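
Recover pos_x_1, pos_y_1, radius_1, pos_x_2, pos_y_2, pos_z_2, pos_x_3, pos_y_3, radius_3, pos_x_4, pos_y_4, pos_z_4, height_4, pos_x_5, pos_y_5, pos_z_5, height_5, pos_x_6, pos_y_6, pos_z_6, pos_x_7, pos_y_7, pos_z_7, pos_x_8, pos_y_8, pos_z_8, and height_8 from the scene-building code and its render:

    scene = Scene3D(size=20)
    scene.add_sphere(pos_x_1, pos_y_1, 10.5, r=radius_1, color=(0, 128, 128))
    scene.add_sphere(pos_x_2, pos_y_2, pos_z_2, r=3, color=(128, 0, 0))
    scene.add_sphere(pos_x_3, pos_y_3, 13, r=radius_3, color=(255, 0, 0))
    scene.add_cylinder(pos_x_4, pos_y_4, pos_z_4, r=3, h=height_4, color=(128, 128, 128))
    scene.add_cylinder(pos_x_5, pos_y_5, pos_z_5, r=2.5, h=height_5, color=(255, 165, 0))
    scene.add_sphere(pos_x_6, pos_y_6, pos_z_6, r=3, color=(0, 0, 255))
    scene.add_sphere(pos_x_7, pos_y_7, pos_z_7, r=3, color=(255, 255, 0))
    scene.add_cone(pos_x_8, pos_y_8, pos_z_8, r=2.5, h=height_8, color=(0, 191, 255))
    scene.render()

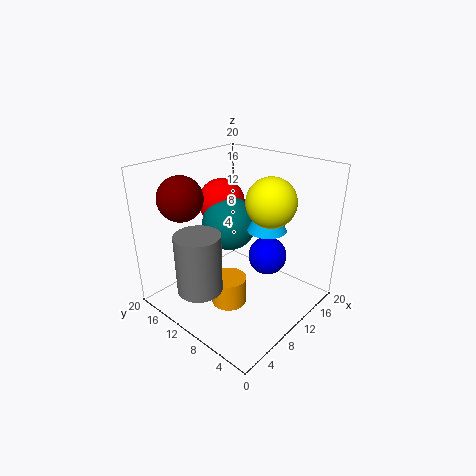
pos_x_1 = 12; pos_y_1 = 13.5; radius_1 = 4; pos_x_2 = 4.5; pos_y_2 = 15; pos_z_2 = 16; pos_x_3 = 13; pos_y_3 = 16; radius_3 = 3.5; pos_x_4 = 3.5; pos_y_4 = 11; pos_z_4 = 4.5; height_4 = 8; pos_x_5 = 8; pos_y_5 = 10; pos_z_5 = 0.5; height_5 = 4; pos_x_6 = 16.5; pos_y_6 = 9.5; pos_z_6 = 4.5; pos_x_7 = 9; pos_y_7 = 4; pos_z_7 = 17; pos_x_8 = 10.5; pos_y_8 = 5.5; pos_z_8 = 12.5; height_8 = 5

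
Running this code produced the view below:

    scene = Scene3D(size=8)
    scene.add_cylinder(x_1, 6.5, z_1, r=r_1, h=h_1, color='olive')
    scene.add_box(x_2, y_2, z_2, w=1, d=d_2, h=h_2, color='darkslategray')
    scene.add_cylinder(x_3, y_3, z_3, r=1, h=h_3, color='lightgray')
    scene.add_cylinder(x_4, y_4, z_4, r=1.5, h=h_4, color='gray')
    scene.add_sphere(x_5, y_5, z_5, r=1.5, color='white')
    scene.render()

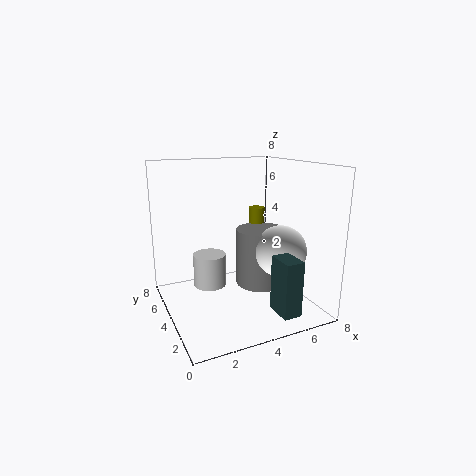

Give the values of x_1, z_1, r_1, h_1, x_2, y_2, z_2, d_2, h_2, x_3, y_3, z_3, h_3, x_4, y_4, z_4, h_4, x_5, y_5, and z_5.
x_1 = 6.5, z_1 = 2, r_1 = 0.5, h_1 = 3, x_2 = 5, y_2 = 0.5, z_2 = 0.5, d_2 = 1.5, h_2 = 3, x_3 = 3, y_3 = 6, z_3 = 0.5, h_3 = 2, x_4 = 6, y_4 = 5, z_4 = 0.5, h_4 = 3.5, x_5 = 6.5, y_5 = 3.5, z_5 = 3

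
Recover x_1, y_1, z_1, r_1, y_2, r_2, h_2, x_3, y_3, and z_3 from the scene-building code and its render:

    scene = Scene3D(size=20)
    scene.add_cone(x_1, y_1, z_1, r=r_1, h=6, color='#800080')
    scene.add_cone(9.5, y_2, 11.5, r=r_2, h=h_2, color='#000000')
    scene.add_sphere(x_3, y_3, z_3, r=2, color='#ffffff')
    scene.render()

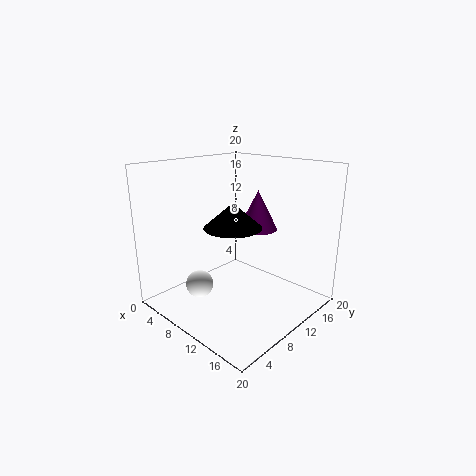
x_1 = 8.5; y_1 = 16; z_1 = 9.5; r_1 = 3; y_2 = 9.5; r_2 = 4; h_2 = 3.5; x_3 = 5.5; y_3 = 6.5; z_3 = 2.5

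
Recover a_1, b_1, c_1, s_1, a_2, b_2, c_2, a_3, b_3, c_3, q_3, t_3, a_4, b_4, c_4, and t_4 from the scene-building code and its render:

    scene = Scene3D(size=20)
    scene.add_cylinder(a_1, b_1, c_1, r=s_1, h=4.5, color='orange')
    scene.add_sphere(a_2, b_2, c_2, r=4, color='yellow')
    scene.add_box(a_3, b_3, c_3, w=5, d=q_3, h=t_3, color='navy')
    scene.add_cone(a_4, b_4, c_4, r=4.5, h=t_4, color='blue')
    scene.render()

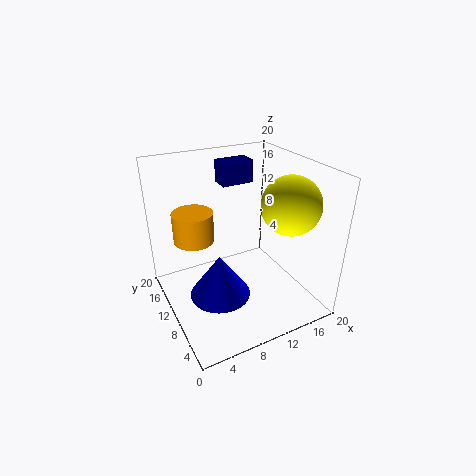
a_1 = 5.5
b_1 = 15.5
c_1 = 8
s_1 = 3
a_2 = 16
b_2 = 6.5
c_2 = 15
a_3 = 11
b_3 = 16.5
c_3 = 15
q_3 = 3
t_3 = 3.5
a_4 = 7.5
b_4 = 11
c_4 = 0.5
t_4 = 6.5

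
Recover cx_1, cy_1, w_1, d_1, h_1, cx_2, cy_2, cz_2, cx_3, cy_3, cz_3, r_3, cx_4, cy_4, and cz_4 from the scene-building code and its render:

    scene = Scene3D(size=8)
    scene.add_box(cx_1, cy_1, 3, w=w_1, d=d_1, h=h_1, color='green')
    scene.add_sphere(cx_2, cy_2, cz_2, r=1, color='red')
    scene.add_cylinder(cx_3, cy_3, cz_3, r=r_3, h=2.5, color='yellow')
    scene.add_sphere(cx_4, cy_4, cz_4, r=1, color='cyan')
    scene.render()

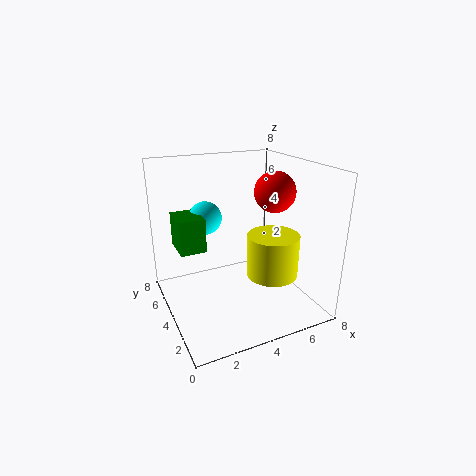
cx_1 = 1
cy_1 = 5
w_1 = 1.5
d_1 = 2
h_1 = 2
cx_2 = 5
cy_2 = 2
cz_2 = 7
cx_3 = 6
cy_3 = 3.5
cz_3 = 1.5
r_3 = 1.5
cx_4 = 3
cy_4 = 6.5
cz_4 = 4.5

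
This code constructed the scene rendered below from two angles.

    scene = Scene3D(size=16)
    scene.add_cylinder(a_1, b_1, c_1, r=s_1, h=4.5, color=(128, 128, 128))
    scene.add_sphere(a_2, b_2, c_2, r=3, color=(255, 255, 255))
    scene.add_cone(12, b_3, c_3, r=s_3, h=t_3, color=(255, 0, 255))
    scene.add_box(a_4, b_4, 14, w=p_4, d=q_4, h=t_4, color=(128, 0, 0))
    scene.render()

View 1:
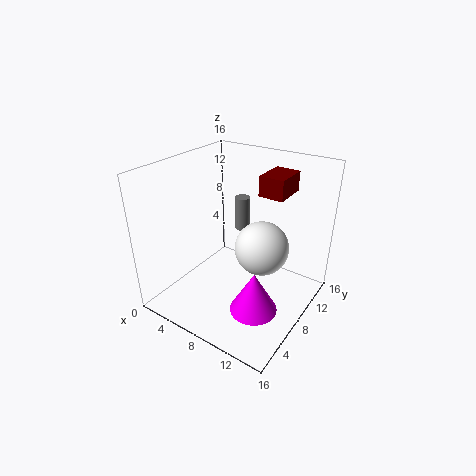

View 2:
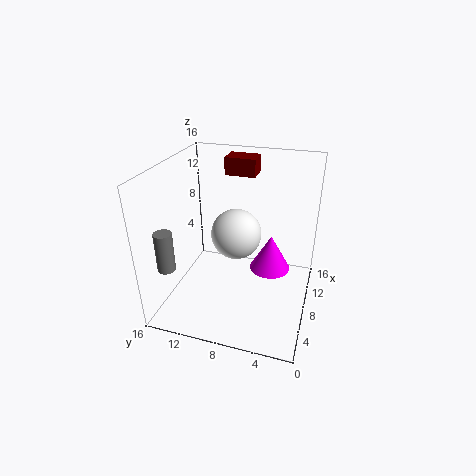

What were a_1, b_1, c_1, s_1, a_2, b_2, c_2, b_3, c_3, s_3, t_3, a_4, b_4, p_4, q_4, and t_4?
a_1 = 4
b_1 = 15
c_1 = 5
s_1 = 1
a_2 = 10.5
b_2 = 9
c_2 = 7
b_3 = 5
c_3 = 2
s_3 = 2.5
t_3 = 4.5
a_4 = 11
b_4 = 7
p_4 = 2.5
q_4 = 3.5
t_4 = 2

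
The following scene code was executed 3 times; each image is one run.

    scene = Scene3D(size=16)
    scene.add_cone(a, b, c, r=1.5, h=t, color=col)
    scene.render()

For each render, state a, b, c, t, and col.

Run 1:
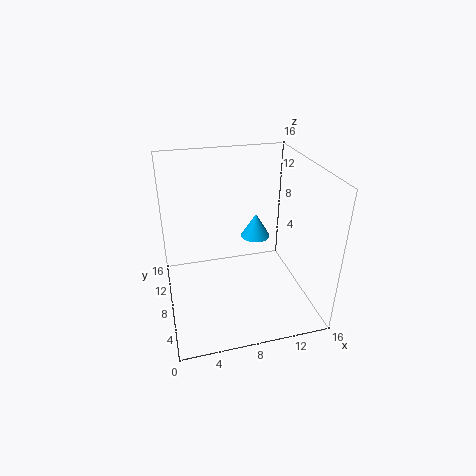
a = 9.5; b = 6.5; c = 9; t = 2.5; col = 'deepskyblue'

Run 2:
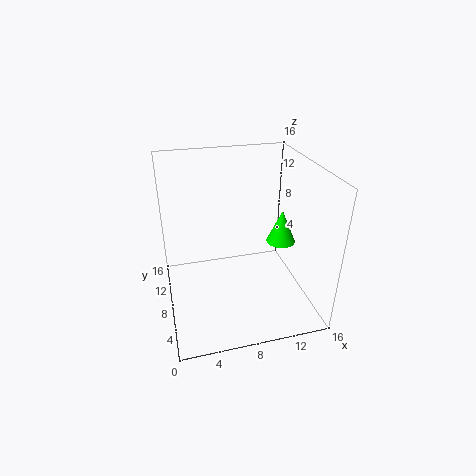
a = 12; b = 5.5; c = 8.5; t = 3.5; col = 'lime'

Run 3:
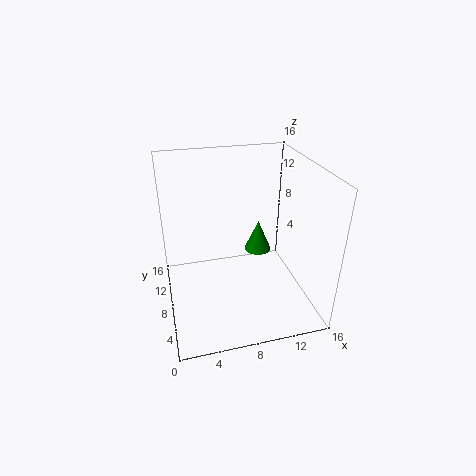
a = 10.5; b = 8.5; c = 6; t = 3.5; col = 'green'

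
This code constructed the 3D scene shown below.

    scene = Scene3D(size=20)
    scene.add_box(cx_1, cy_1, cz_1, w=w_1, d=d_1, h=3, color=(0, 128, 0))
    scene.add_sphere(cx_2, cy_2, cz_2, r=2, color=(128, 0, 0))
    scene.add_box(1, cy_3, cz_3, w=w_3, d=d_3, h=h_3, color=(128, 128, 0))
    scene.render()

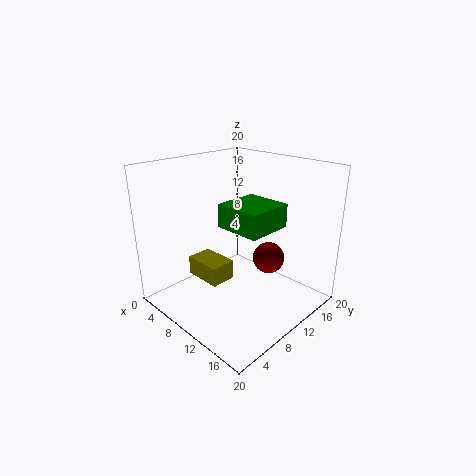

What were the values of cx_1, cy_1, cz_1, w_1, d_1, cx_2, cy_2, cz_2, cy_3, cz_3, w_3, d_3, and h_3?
cx_1 = 10.5, cy_1 = 6, cz_1 = 13, w_1 = 6, d_1 = 6, cx_2 = 15.5, cy_2 = 10, cz_2 = 9, cy_3 = 8, cz_3 = 1.5, w_3 = 6, d_3 = 4, h_3 = 3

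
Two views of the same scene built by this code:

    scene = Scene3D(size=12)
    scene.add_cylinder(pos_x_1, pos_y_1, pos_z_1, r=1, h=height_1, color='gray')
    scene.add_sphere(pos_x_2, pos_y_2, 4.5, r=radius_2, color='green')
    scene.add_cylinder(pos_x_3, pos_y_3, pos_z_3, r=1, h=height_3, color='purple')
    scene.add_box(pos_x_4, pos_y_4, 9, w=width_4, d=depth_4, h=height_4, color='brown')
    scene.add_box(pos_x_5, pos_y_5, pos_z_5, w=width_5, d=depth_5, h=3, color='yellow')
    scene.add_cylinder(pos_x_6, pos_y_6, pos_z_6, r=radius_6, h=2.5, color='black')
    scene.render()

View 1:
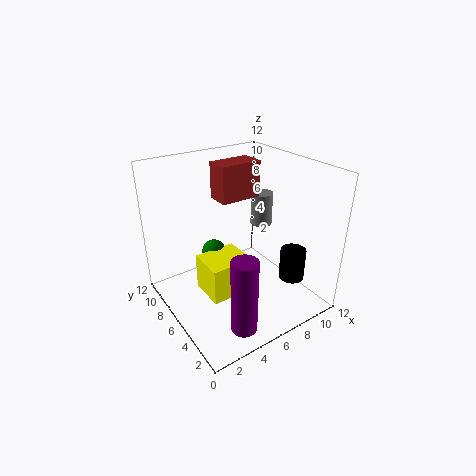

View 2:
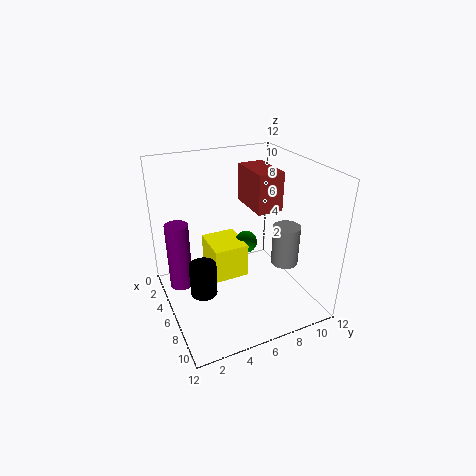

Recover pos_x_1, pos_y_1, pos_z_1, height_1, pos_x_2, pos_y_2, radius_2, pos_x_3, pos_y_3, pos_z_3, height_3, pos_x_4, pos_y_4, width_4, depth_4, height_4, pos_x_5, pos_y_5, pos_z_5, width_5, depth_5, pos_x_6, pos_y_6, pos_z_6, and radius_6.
pos_x_1 = 10
pos_y_1 = 8
pos_z_1 = 5.5
height_1 = 3
pos_x_2 = 4.5
pos_y_2 = 7.5
radius_2 = 1
pos_x_3 = 3.5
pos_y_3 = 1.5
pos_z_3 = 1
height_3 = 6
pos_x_4 = 5
pos_y_4 = 6.5
width_4 = 3.5
depth_4 = 2
height_4 = 3
pos_x_5 = 2.5
pos_y_5 = 4
pos_z_5 = 2
width_5 = 3.5
depth_5 = 3
pos_x_6 = 8.5
pos_y_6 = 2
pos_z_6 = 3.5
radius_6 = 1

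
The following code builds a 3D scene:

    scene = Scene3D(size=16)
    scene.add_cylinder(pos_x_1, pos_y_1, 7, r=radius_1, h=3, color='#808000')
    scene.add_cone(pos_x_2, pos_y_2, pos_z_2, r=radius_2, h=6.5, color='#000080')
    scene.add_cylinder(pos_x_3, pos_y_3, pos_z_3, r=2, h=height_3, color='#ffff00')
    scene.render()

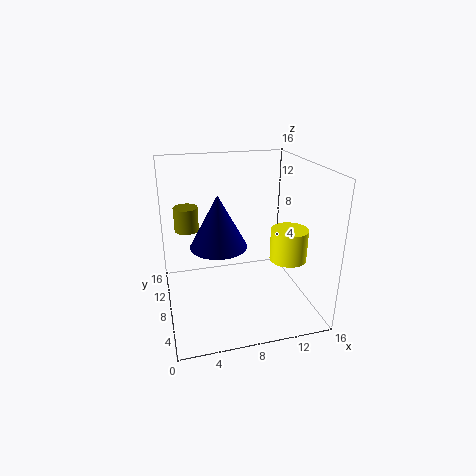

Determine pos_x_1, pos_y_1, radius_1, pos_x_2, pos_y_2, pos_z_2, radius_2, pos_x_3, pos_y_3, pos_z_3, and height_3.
pos_x_1 = 3; pos_y_1 = 14; radius_1 = 1.5; pos_x_2 = 6.5; pos_y_2 = 11.5; pos_z_2 = 5.5; radius_2 = 3.5; pos_x_3 = 13; pos_y_3 = 5.5; pos_z_3 = 6; height_3 = 3.5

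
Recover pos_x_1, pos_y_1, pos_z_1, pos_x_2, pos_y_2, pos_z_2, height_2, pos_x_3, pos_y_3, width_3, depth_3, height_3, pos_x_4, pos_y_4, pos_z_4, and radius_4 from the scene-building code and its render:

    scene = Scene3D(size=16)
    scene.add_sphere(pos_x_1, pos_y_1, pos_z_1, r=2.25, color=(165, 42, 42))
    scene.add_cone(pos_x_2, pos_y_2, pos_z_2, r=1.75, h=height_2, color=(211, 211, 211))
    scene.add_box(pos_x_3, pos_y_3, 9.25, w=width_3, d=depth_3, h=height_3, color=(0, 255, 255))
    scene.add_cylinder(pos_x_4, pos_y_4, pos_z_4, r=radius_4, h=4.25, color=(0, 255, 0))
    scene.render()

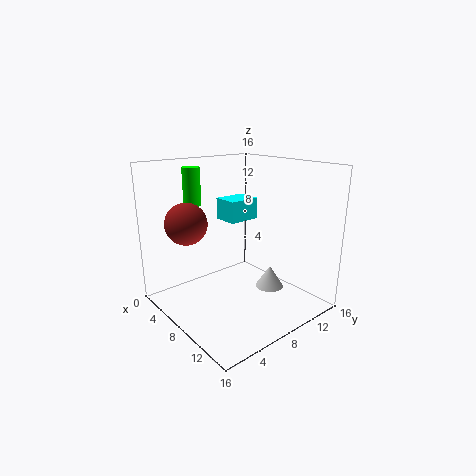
pos_x_1 = 5.5, pos_y_1 = 3, pos_z_1 = 10, pos_x_2 = 8, pos_y_2 = 13.25, pos_z_2 = 0.25, height_2 = 2.75, pos_x_3 = 3.75, pos_y_3 = 8.25, width_3 = 3, depth_3 = 3.75, height_3 = 2.5, pos_x_4 = 3.25, pos_y_4 = 5.25, pos_z_4 = 11.25, radius_4 = 1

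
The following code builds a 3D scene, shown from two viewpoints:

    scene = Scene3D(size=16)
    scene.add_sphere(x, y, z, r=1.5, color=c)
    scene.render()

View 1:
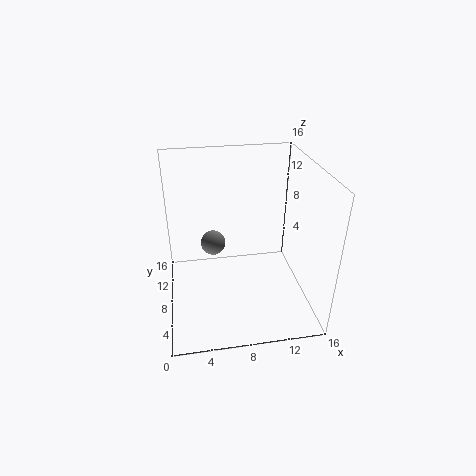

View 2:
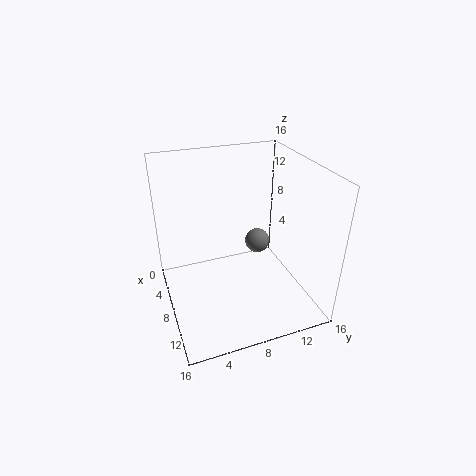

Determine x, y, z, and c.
x = 5.5, y = 11.5, z = 5.5, c = 'gray'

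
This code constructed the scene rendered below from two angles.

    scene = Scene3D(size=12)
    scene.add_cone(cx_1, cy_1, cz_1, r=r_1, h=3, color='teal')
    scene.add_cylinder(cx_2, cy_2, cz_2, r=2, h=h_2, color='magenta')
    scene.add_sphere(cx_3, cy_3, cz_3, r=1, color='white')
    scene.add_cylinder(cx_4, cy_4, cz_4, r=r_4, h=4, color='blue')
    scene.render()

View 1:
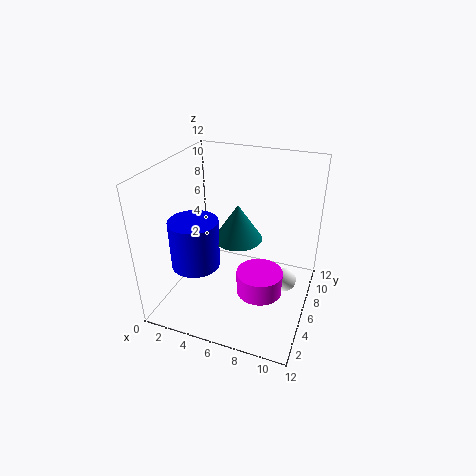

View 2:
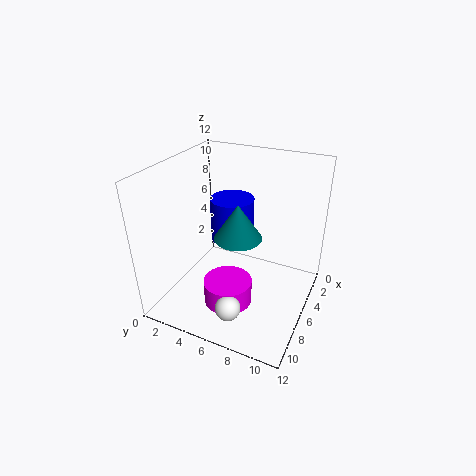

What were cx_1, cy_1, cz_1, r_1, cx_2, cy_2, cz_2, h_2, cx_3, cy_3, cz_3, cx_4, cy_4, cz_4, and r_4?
cx_1 = 6, cy_1 = 6, cz_1 = 6, r_1 = 2, cx_2 = 8, cy_2 = 6, cz_2 = 1, h_2 = 2, cx_3 = 10, cy_3 = 7, cz_3 = 2, cx_4 = 3, cy_4 = 4, cz_4 = 4, r_4 = 2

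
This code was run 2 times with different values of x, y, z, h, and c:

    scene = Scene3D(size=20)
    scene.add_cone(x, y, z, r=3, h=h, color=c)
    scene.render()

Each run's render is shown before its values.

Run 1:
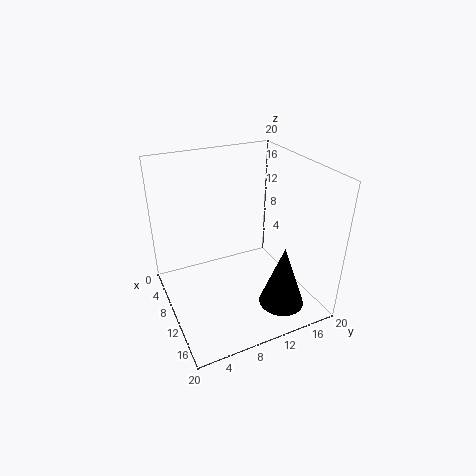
x = 16.5
y = 13.5
z = 2.5
h = 8.5
c = 'black'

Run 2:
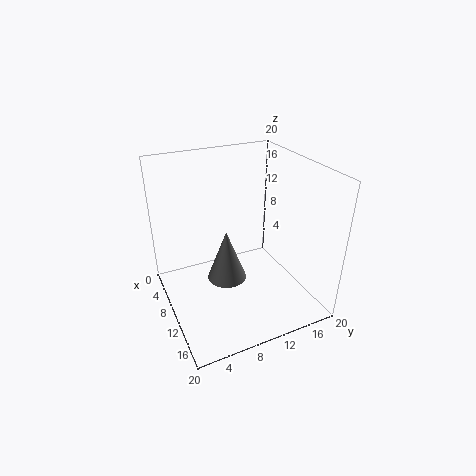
x = 7
y = 9.5
z = 1.5
h = 8
c = 'gray'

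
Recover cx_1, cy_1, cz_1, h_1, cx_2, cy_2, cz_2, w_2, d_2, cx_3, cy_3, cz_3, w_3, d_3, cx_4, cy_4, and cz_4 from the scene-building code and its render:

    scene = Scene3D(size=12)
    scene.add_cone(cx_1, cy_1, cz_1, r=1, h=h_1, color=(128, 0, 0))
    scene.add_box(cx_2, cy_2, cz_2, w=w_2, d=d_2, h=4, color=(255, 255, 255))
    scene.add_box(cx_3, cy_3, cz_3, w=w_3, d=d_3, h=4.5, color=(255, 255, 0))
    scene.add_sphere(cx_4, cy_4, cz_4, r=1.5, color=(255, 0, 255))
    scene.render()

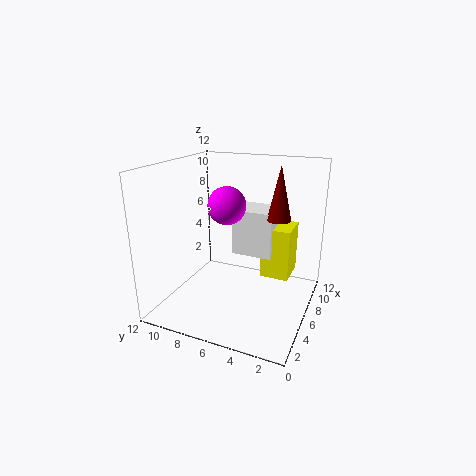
cx_1 = 7.5, cy_1 = 3, cz_1 = 7.5, h_1 = 4.5, cx_2 = 7, cy_2 = 3.5, cz_2 = 4, w_2 = 3, d_2 = 3.5, cx_3 = 7.5, cy_3 = 2, cz_3 = 2, w_3 = 3, d_3 = 2.5, cx_4 = 5, cy_4 = 6.5, cz_4 = 9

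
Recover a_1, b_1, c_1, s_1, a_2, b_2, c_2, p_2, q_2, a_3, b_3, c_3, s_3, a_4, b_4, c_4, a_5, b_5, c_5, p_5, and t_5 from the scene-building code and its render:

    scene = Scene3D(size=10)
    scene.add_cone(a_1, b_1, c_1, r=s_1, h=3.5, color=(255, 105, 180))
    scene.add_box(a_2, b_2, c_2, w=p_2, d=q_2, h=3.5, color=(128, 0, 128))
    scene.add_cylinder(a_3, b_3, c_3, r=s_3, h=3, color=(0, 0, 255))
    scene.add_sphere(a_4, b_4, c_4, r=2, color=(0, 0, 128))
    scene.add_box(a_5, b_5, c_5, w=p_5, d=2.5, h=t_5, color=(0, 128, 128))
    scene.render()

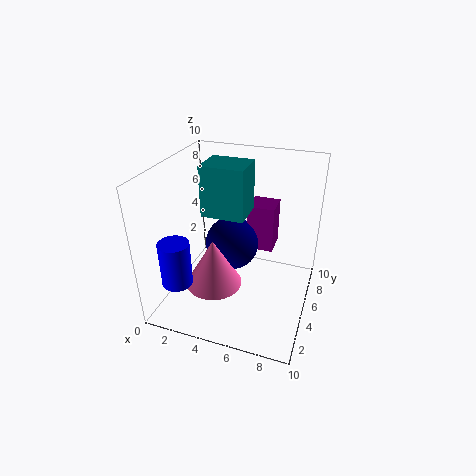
a_1 = 3.5
b_1 = 4
c_1 = 1.5
s_1 = 2
a_2 = 5
b_2 = 7
c_2 = 3
p_2 = 2
q_2 = 2
a_3 = 2
b_3 = 1.5
c_3 = 3
s_3 = 1
a_4 = 4
b_4 = 6.5
c_4 = 3.5
a_5 = 2.5
b_5 = 4.5
c_5 = 6.5
p_5 = 3
t_5 = 3.5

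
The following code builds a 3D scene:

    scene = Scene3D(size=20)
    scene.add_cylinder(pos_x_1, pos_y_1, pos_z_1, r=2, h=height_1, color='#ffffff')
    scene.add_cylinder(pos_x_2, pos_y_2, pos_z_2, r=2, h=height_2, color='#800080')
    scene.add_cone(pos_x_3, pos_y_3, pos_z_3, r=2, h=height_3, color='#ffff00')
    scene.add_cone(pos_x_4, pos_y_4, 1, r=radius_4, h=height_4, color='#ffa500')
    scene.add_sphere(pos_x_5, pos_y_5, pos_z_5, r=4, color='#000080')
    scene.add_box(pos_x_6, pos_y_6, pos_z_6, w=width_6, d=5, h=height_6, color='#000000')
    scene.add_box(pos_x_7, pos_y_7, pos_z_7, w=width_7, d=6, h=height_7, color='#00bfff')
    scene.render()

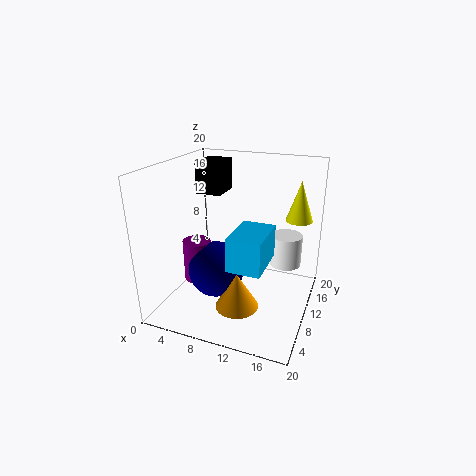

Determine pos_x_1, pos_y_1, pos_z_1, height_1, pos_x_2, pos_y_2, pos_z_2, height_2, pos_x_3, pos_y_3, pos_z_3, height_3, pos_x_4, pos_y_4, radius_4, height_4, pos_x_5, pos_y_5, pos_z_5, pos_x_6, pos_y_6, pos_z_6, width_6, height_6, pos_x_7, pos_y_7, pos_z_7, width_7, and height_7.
pos_x_1 = 17; pos_y_1 = 9; pos_z_1 = 8; height_1 = 4; pos_x_2 = 4; pos_y_2 = 9; pos_z_2 = 3; height_2 = 6; pos_x_3 = 17; pos_y_3 = 17; pos_z_3 = 11; height_3 = 6; pos_x_4 = 11; pos_y_4 = 7; radius_4 = 3; height_4 = 5; pos_x_5 = 7; pos_y_5 = 9; pos_z_5 = 5; pos_x_6 = 1; pos_y_6 = 15; pos_z_6 = 14; width_6 = 4; height_6 = 5; pos_x_7 = 12; pos_y_7 = 1; pos_z_7 = 10; width_7 = 4; height_7 = 4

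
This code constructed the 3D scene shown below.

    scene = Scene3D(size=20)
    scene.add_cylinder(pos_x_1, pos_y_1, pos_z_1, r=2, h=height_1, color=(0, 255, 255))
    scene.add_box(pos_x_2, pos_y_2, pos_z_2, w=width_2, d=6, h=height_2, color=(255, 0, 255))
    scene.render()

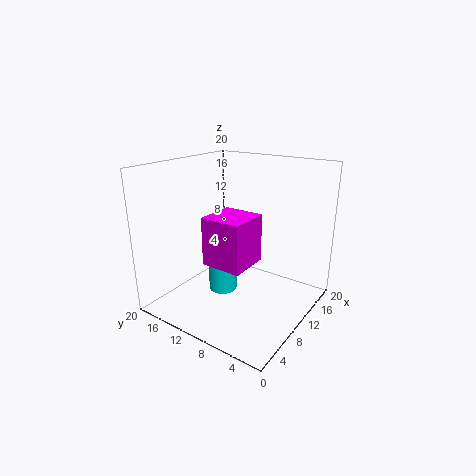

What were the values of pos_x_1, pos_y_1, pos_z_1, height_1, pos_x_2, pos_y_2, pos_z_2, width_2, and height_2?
pos_x_1 = 9, pos_y_1 = 12, pos_z_1 = 2, height_1 = 6, pos_x_2 = 7, pos_y_2 = 8, pos_z_2 = 6, width_2 = 6, height_2 = 7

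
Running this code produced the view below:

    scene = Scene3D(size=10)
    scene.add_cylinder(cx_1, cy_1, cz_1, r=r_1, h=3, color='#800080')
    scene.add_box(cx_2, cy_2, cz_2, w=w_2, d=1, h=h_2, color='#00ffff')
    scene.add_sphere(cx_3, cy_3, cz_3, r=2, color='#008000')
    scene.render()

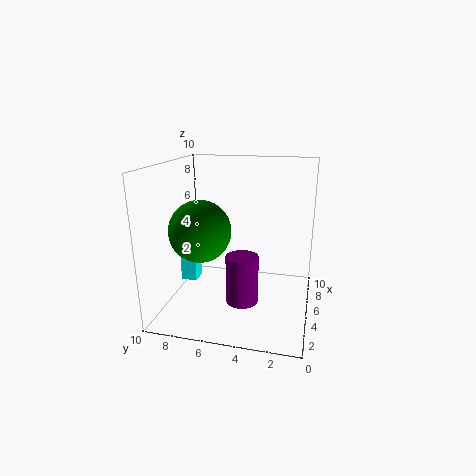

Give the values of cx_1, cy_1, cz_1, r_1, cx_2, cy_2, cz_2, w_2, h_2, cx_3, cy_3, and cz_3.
cx_1 = 2, cy_1 = 4, cz_1 = 2, r_1 = 1, cx_2 = 2, cy_2 = 7, cz_2 = 3, w_2 = 1, h_2 = 2, cx_3 = 3, cy_3 = 7, cz_3 = 6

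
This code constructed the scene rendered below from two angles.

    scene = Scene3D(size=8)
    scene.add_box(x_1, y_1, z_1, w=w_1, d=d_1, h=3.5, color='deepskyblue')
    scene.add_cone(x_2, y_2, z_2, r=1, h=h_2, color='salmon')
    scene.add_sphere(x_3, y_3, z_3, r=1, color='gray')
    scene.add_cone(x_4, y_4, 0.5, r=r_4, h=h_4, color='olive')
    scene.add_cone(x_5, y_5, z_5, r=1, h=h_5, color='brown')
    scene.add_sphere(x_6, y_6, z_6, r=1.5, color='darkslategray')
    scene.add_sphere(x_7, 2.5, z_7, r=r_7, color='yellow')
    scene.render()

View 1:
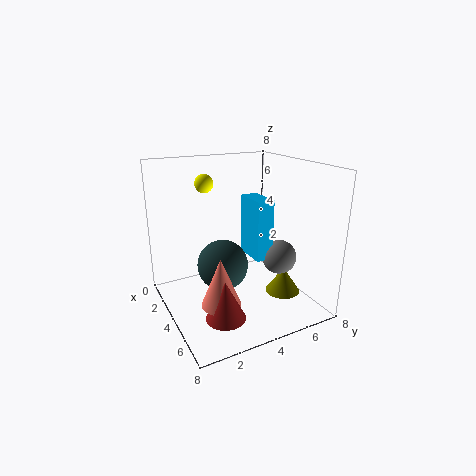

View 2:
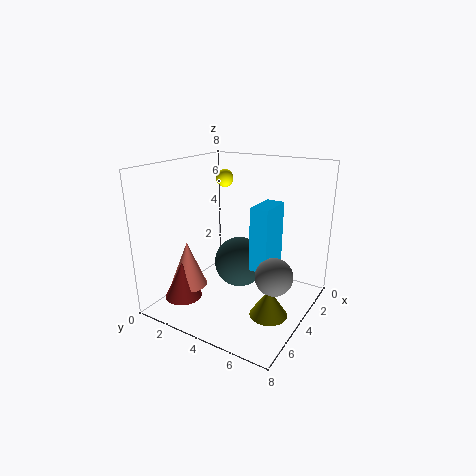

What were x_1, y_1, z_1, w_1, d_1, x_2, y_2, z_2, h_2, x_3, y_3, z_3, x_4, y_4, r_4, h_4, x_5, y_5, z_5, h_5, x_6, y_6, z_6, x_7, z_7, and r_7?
x_1 = 2.5, y_1 = 5, z_1 = 2.5, w_1 = 2, d_1 = 1, x_2 = 6, y_2 = 2, z_2 = 1.5, h_2 = 2.5, x_3 = 4.5, y_3 = 6.5, z_3 = 2.5, x_4 = 5, y_4 = 6.5, r_4 = 1, h_4 = 1.5, x_5 = 6.5, y_5 = 2, z_5 = 1, h_5 = 2, x_6 = 3, y_6 = 3.5, z_6 = 2, x_7 = 3, z_7 = 7, r_7 = 0.5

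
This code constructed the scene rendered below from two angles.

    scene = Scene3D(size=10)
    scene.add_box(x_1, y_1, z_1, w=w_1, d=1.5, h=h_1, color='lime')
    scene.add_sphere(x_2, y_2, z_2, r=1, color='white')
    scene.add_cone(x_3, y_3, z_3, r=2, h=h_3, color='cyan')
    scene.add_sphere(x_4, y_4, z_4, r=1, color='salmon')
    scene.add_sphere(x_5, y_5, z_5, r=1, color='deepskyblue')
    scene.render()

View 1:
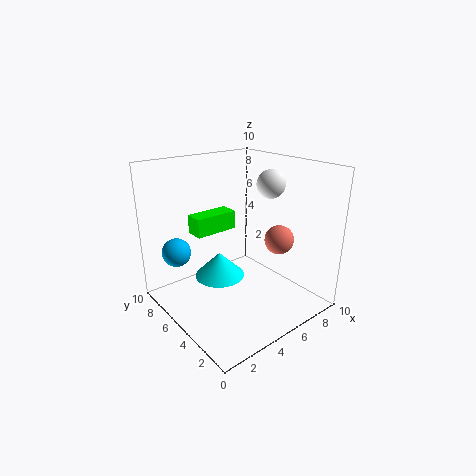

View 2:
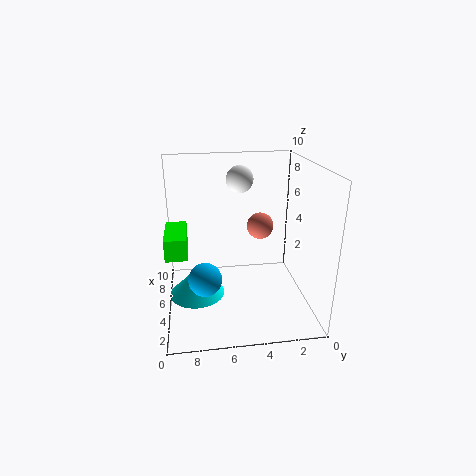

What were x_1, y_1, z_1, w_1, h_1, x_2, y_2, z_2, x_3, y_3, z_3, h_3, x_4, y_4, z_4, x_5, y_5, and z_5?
x_1 = 4
y_1 = 8.5
z_1 = 4
w_1 = 3.5
h_1 = 1.5
x_2 = 7.5
y_2 = 4.5
z_2 = 8.5
x_3 = 5.5
y_3 = 8
z_3 = 0.5
h_3 = 2
x_4 = 7
y_4 = 3
z_4 = 5
x_5 = 1.5
y_5 = 7.5
z_5 = 4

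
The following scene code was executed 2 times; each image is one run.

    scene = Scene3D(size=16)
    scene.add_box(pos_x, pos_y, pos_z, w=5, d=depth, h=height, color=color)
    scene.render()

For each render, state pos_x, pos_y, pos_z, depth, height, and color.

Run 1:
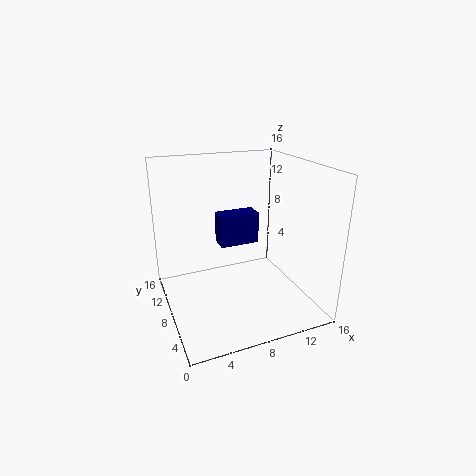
pos_x = 7.5, pos_y = 12, pos_z = 5, depth = 2.5, height = 4, color = 'navy'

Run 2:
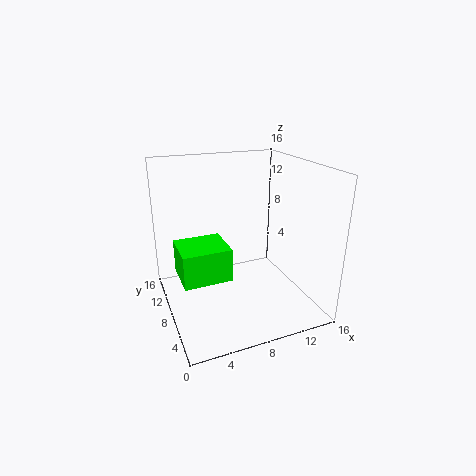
pos_x = 1, pos_y = 4.5, pos_z = 5, depth = 4.5, height = 3.5, color = 'lime'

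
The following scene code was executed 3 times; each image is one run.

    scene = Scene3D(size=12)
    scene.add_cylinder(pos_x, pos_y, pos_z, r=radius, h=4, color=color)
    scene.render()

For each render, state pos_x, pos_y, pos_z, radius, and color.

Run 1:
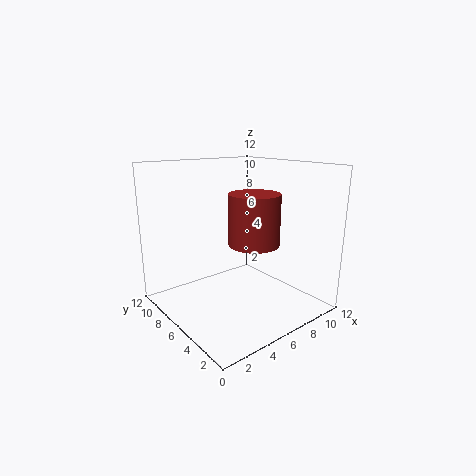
pos_x = 6, pos_y = 4, pos_z = 6, radius = 2, color = 'brown'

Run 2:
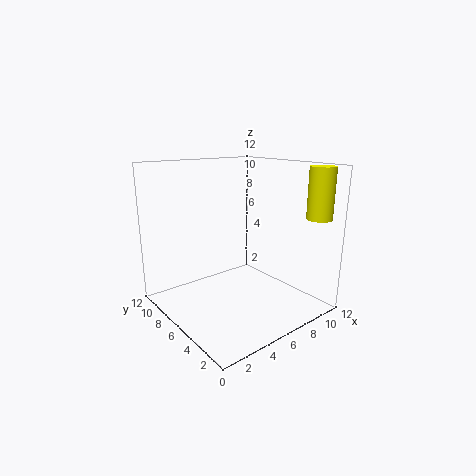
pos_x = 10, pos_y = 1, pos_z = 8, radius = 1, color = 'yellow'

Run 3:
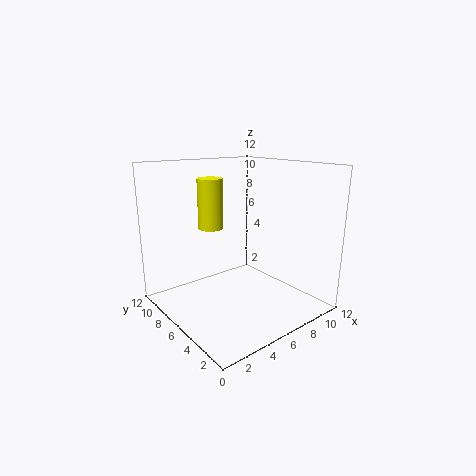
pos_x = 4, pos_y = 7, pos_z = 7, radius = 1, color = 'yellow'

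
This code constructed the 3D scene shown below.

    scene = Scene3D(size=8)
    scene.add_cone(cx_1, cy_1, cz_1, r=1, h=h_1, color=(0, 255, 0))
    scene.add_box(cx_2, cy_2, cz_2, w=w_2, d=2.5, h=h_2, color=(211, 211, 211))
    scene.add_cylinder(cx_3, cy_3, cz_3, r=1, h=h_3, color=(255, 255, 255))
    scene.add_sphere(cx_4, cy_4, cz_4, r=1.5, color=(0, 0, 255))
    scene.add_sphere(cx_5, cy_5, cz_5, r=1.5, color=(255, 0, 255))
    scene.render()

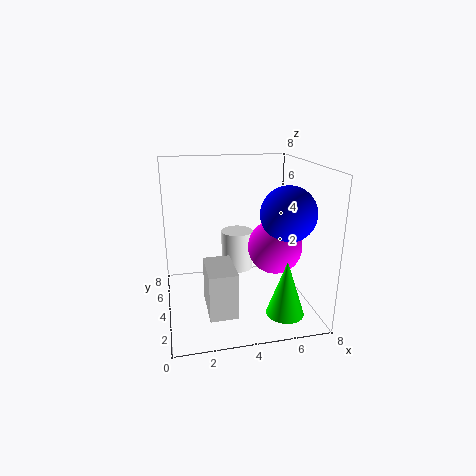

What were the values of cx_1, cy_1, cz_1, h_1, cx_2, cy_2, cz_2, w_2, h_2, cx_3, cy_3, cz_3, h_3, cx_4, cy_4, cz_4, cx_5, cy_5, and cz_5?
cx_1 = 6, cy_1 = 1.5, cz_1 = 0.5, h_1 = 3, cx_2 = 2, cy_2 = 1.5, cz_2 = 0.5, w_2 = 1.5, h_2 = 2.5, cx_3 = 4.5, cy_3 = 6.5, cz_3 = 1, h_3 = 2.5, cx_4 = 6.5, cy_4 = 3, cz_4 = 5.5, cx_5 = 6, cy_5 = 3.5, cz_5 = 3.5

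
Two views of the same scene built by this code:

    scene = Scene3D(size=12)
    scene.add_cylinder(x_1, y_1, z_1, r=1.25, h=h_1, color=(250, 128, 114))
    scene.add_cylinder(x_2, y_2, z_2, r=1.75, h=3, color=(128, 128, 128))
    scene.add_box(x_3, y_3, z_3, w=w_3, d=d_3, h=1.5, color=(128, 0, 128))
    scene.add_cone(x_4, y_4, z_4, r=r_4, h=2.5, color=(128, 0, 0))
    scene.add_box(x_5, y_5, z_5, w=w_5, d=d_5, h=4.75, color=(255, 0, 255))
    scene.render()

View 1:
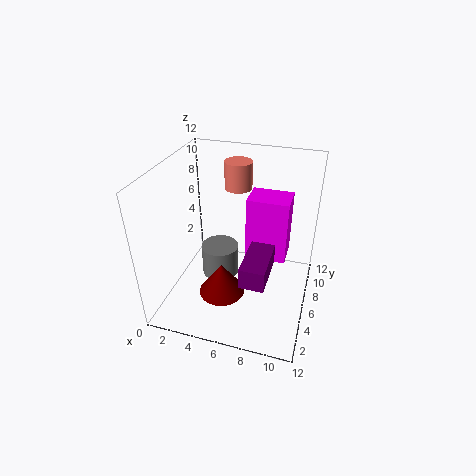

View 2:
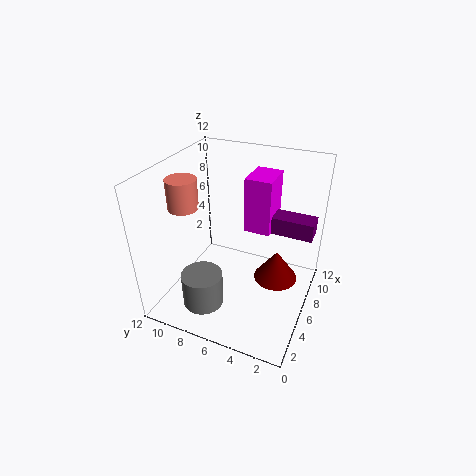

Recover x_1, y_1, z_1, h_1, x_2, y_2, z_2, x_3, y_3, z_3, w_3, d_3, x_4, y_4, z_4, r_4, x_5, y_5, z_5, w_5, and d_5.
x_1 = 4.75, y_1 = 10.25, z_1 = 8.5, h_1 = 2.5, x_2 = 3.5, y_2 = 8.25, z_2 = 0.25, x_3 = 7.75, y_3 = 0.25, z_3 = 6, w_3 = 1.75, d_3 = 4, x_4 = 5.75, y_4 = 2.5, z_4 = 3.25, r_4 = 1.75, x_5 = 7.25, y_5 = 3.75, z_5 = 6, w_5 = 3, d_5 = 2.25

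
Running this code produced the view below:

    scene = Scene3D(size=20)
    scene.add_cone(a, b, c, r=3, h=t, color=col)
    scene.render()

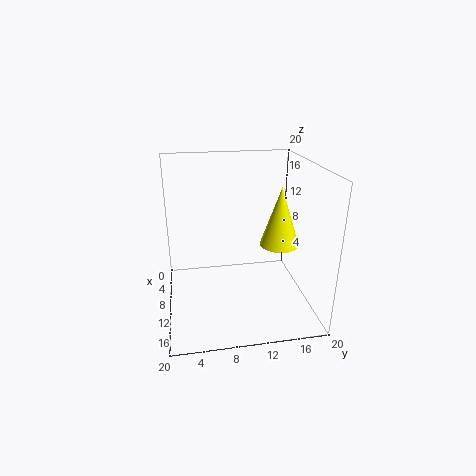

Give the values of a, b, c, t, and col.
a = 7
b = 17
c = 7
t = 9
col = 'yellow'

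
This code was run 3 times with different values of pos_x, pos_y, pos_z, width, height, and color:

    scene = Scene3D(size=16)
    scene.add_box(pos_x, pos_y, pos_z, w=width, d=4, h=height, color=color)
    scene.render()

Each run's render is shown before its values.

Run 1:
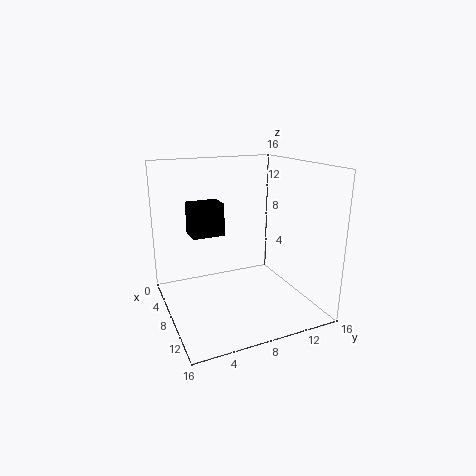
pos_x = 1, pos_y = 4, pos_z = 7, width = 3, height = 4, color = 'black'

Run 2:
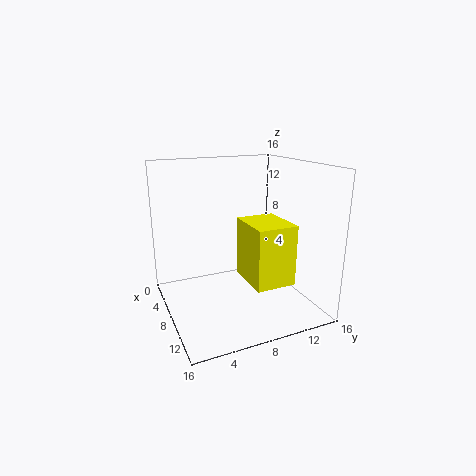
pos_x = 10, pos_y = 7, pos_z = 5, width = 5, height = 6, color = 'yellow'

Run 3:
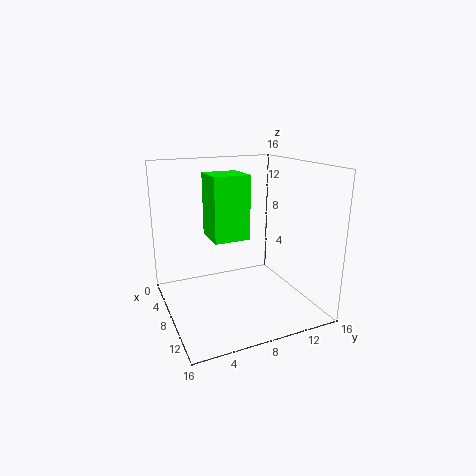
pos_x = 5, pos_y = 5, pos_z = 8, width = 4, height = 7, color = 'lime'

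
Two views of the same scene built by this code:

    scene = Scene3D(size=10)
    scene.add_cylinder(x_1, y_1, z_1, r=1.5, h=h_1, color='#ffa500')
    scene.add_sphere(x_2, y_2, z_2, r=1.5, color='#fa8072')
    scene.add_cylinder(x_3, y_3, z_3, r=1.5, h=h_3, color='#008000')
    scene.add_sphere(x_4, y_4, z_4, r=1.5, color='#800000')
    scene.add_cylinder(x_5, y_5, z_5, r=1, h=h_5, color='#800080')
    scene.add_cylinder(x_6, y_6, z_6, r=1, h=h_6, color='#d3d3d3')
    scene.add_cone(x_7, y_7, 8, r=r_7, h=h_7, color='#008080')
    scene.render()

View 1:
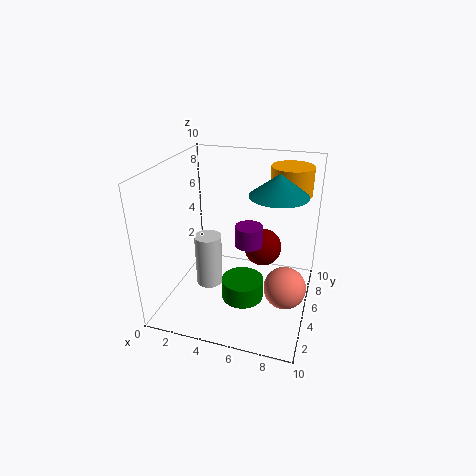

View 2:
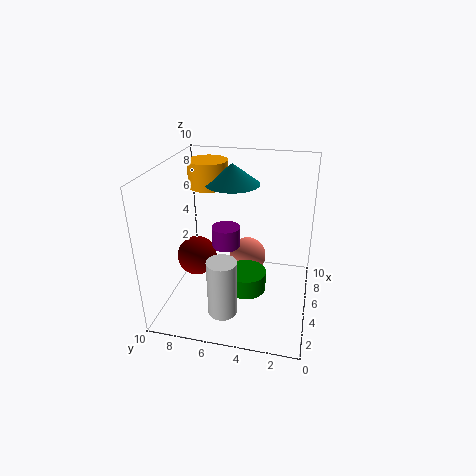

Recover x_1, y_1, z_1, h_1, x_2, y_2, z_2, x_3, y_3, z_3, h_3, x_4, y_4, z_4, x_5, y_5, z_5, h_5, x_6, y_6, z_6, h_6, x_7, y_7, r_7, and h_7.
x_1 = 8, y_1 = 8, z_1 = 7.5, h_1 = 2, x_2 = 8.5, y_2 = 5, z_2 = 1.5, x_3 = 5.5, y_3 = 4.5, z_3 = 0.5, h_3 = 1.5, x_4 = 6, y_4 = 8.5, z_4 = 2.5, x_5 = 5.5, y_5 = 6, z_5 = 4, h_5 = 1.5, x_6 = 2.5, y_6 = 5.5, z_6 = 0.5, h_6 = 4, x_7 = 7.5, y_7 = 6, r_7 = 2, h_7 = 1.5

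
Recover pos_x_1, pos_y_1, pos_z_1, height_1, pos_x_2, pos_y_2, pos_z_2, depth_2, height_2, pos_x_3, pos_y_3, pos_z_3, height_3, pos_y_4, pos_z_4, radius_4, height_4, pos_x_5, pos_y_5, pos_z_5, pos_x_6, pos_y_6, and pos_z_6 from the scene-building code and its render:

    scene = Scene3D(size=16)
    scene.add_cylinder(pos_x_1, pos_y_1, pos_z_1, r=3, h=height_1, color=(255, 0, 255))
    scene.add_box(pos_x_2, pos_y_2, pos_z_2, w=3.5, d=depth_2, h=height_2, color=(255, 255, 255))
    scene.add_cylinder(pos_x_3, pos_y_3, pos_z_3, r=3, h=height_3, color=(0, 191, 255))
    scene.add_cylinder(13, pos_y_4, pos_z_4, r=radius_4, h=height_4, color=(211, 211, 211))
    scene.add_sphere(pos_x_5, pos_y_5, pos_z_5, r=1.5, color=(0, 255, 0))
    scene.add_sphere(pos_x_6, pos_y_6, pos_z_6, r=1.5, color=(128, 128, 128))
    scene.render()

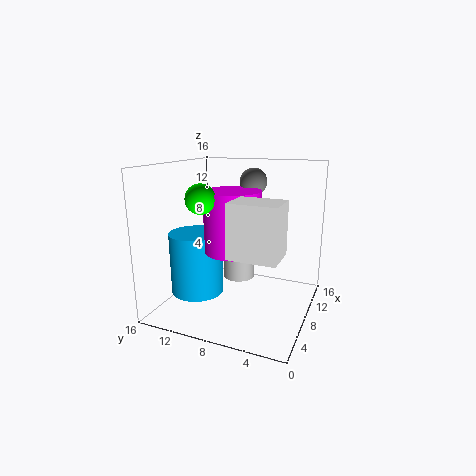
pos_x_1 = 6.5
pos_y_1 = 8
pos_z_1 = 7
height_1 = 6.5
pos_x_2 = 0.5
pos_y_2 = 1.5
pos_z_2 = 8.5
depth_2 = 4.5
height_2 = 5
pos_x_3 = 6.5
pos_y_3 = 12.5
pos_z_3 = 1.5
height_3 = 7
pos_y_4 = 10
pos_z_4 = 1
radius_4 = 2
height_4 = 3
pos_x_5 = 3.5
pos_y_5 = 10
pos_z_5 = 13
pos_x_6 = 10
pos_y_6 = 7
pos_z_6 = 14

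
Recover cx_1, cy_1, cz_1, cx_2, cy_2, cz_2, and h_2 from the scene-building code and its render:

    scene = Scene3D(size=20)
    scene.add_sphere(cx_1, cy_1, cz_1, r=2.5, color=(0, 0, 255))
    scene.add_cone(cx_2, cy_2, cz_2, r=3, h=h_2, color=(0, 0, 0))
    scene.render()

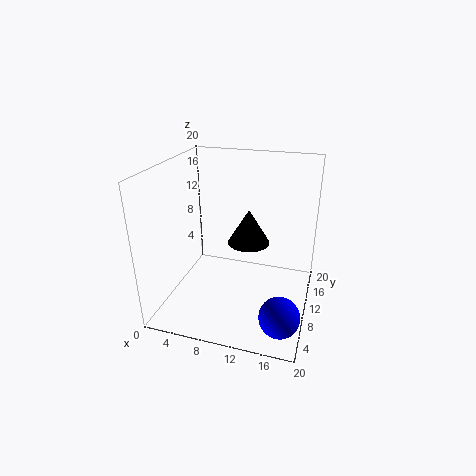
cx_1 = 17.5
cy_1 = 2.5
cz_1 = 4
cx_2 = 11
cy_2 = 12
cz_2 = 8.5
h_2 = 5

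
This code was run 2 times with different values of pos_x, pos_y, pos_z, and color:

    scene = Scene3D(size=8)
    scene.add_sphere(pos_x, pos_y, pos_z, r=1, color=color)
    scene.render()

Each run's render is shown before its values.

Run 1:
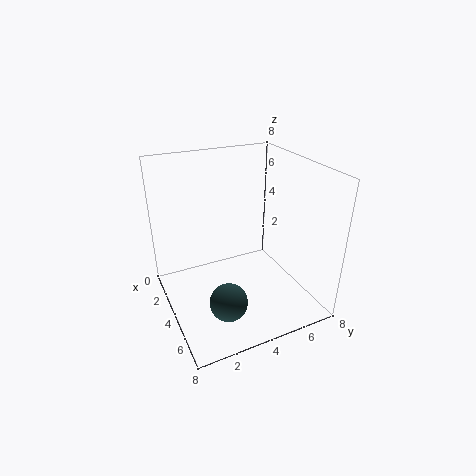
pos_x = 6; pos_y = 2.5; pos_z = 1.5; color = 'darkslategray'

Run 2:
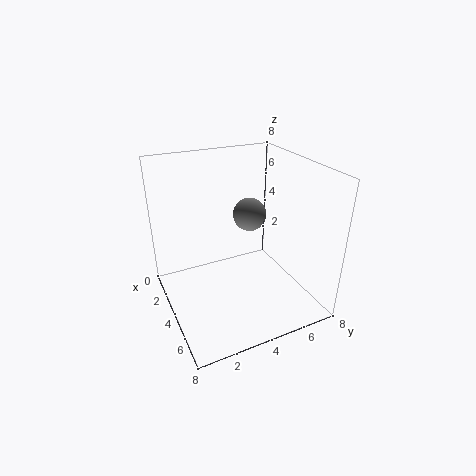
pos_x = 2.5; pos_y = 5.5; pos_z = 4.5; color = 'gray'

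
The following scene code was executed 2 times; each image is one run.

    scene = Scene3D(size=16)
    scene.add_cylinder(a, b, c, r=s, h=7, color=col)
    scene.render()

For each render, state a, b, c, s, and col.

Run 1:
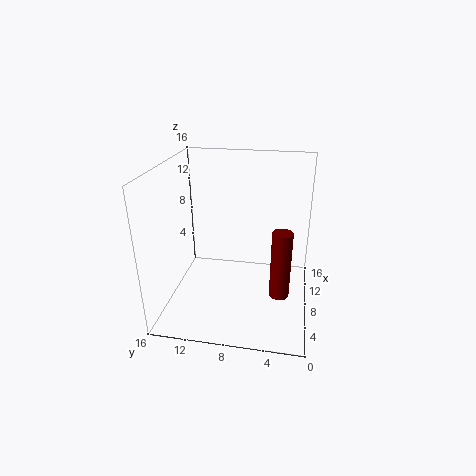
a = 4; b = 3; c = 4; s = 1; col = 'maroon'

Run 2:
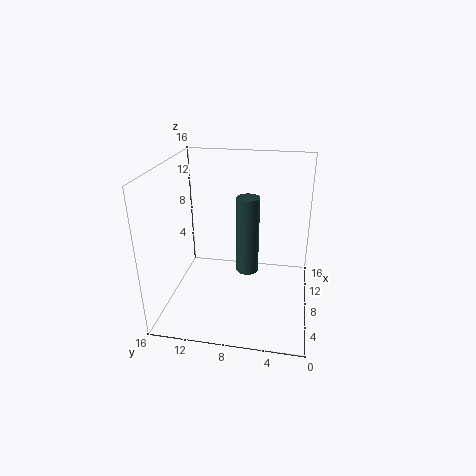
a = 2; b = 6; c = 8; s = 1; col = 'darkslategray'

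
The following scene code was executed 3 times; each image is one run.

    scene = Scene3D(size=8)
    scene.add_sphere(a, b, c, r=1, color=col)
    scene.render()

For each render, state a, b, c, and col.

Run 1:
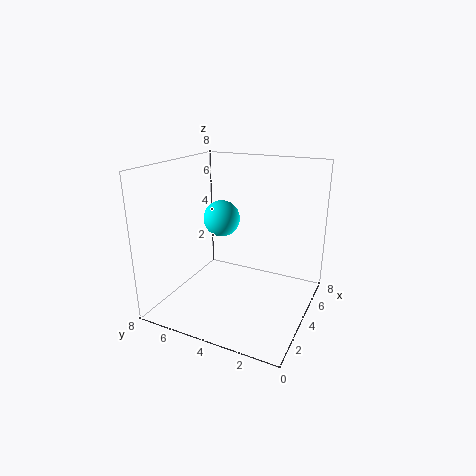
a = 4, b = 5, c = 5, col = 'cyan'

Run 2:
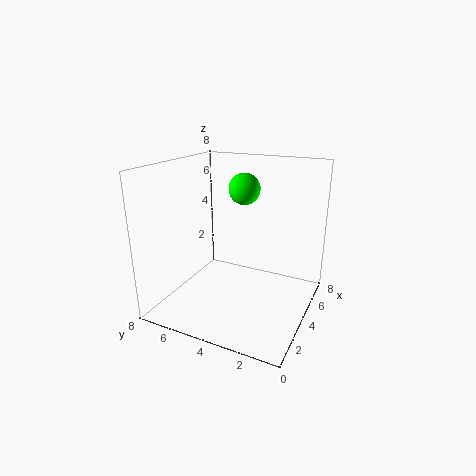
a = 7, b = 5, c = 6, col = 'lime'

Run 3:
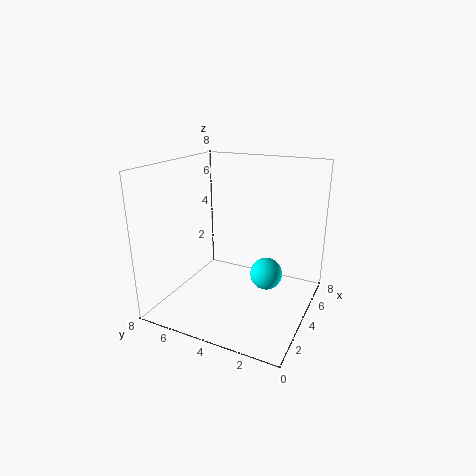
a = 6, b = 3, c = 1, col = 'cyan'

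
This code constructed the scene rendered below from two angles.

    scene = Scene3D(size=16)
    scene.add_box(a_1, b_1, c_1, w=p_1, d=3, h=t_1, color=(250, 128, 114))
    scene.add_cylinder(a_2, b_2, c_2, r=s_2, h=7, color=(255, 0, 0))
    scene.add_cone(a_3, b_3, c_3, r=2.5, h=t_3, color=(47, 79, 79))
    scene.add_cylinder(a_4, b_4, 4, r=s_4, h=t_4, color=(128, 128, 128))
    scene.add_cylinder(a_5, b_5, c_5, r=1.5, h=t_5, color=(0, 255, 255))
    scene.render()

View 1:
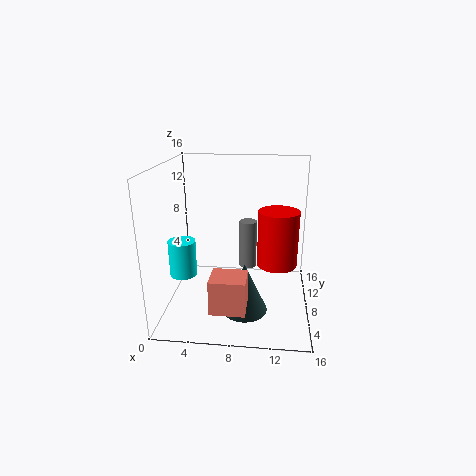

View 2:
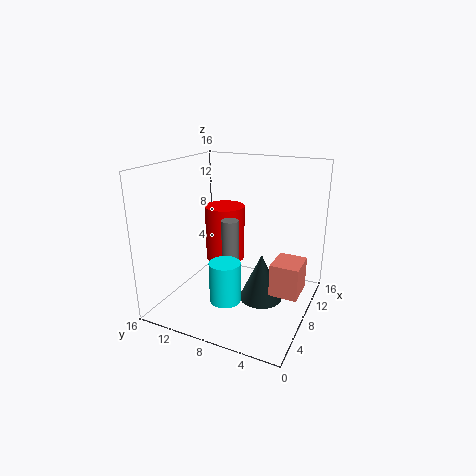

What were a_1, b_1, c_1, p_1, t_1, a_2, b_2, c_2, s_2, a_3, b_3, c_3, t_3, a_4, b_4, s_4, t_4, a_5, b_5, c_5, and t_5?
a_1 = 6; b_1 = 0.5; c_1 = 3; p_1 = 3.5; t_1 = 3.5; a_2 = 12.5; b_2 = 12; c_2 = 3; s_2 = 2.5; a_3 = 9; b_3 = 5.5; c_3 = 0.5; t_3 = 5.5; a_4 = 9; b_4 = 9.5; s_4 = 1; t_4 = 5.5; a_5 = 2; b_5 = 6.5; c_5 = 4; t_5 = 4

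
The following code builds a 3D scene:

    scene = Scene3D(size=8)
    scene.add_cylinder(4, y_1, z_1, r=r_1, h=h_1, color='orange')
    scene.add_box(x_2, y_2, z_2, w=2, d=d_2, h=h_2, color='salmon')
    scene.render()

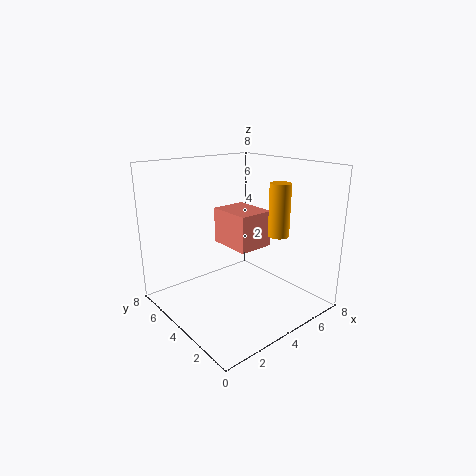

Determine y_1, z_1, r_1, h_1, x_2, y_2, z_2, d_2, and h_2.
y_1 = 1
z_1 = 5
r_1 = 0.5
h_1 = 2.5
x_2 = 3.5
y_2 = 3
z_2 = 3.5
d_2 = 2.5
h_2 = 2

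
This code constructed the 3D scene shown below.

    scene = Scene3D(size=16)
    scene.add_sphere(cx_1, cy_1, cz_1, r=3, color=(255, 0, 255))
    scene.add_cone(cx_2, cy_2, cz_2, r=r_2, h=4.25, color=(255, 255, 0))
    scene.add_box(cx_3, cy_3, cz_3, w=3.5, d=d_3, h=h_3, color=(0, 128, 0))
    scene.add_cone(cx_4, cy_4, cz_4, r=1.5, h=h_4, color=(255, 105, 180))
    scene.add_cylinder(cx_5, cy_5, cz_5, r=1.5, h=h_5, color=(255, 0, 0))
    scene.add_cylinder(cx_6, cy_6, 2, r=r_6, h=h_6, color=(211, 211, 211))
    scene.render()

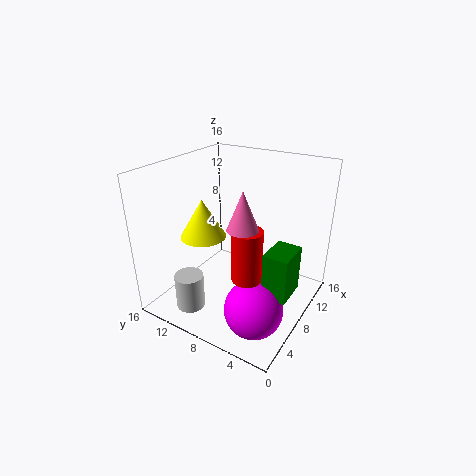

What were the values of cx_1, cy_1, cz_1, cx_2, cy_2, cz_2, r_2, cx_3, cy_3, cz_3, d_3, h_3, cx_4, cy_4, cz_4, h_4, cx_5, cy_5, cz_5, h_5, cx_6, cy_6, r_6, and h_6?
cx_1 = 3.75
cy_1 = 3.5
cz_1 = 3
cx_2 = 6
cy_2 = 11.25
cz_2 = 8.25
r_2 = 2.5
cx_3 = 4.25
cy_3 = 0.5
cz_3 = 4.5
d_3 = 2.5
h_3 = 4.75
cx_4 = 4
cy_4 = 5
cz_4 = 11.5
h_4 = 3.75
cx_5 = 4
cy_5 = 4.5
cz_5 = 6.25
h_5 = 5.25
cx_6 = 2
cy_6 = 10.25
r_6 = 1.5
h_6 = 3.75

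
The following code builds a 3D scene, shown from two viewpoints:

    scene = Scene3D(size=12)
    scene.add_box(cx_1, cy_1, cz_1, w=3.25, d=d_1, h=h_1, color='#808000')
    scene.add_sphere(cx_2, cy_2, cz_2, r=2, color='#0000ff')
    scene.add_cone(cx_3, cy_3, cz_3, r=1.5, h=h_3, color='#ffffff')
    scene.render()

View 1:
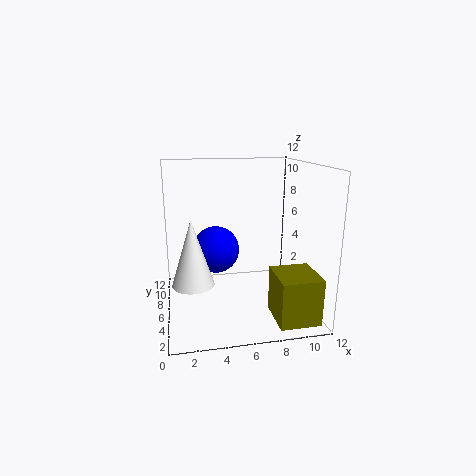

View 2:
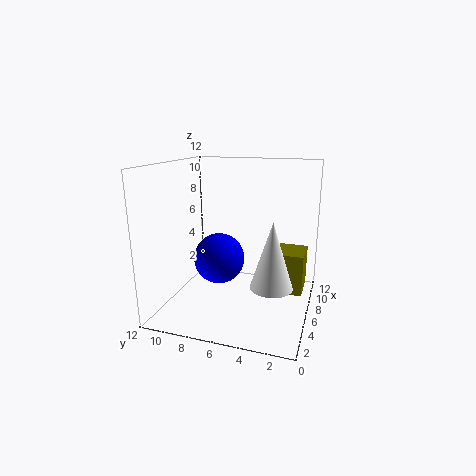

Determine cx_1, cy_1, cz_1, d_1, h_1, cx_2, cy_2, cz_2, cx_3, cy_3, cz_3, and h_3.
cx_1 = 8.25; cy_1 = 0.75; cz_1 = 0.25; d_1 = 3.5; h_1 = 3.75; cx_2 = 4.25; cy_2 = 7; cz_2 = 4.75; cx_3 = 2; cy_3 = 2.25; cz_3 = 4; h_3 = 4.75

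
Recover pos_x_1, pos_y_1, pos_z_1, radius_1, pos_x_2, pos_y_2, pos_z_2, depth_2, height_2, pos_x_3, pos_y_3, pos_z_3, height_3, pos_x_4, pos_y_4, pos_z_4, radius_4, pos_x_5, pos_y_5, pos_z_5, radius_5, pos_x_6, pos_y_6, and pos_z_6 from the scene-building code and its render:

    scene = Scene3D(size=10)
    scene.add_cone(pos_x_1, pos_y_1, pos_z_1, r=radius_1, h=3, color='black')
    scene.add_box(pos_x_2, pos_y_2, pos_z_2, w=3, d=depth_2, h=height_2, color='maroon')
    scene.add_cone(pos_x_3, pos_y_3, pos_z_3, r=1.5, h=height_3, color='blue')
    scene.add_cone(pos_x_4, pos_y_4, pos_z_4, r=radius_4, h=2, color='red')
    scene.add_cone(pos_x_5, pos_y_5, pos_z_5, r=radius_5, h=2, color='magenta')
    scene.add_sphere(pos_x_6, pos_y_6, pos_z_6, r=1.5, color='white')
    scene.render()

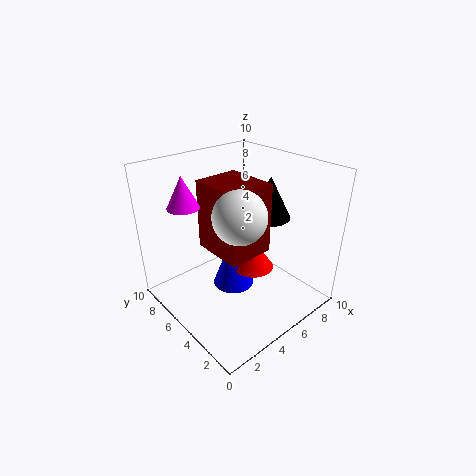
pos_x_1 = 7.5
pos_y_1 = 4.5
pos_z_1 = 6
radius_1 = 1.5
pos_x_2 = 2.5
pos_y_2 = 2.5
pos_z_2 = 5
depth_2 = 3.5
height_2 = 4.5
pos_x_3 = 5
pos_y_3 = 5.5
pos_z_3 = 1
height_3 = 4
pos_x_4 = 6
pos_y_4 = 4.5
pos_z_4 = 2.5
radius_4 = 1.5
pos_x_5 = 1.5
pos_y_5 = 6
pos_z_5 = 8
radius_5 = 1
pos_x_6 = 2.5
pos_y_6 = 2
pos_z_6 = 8.5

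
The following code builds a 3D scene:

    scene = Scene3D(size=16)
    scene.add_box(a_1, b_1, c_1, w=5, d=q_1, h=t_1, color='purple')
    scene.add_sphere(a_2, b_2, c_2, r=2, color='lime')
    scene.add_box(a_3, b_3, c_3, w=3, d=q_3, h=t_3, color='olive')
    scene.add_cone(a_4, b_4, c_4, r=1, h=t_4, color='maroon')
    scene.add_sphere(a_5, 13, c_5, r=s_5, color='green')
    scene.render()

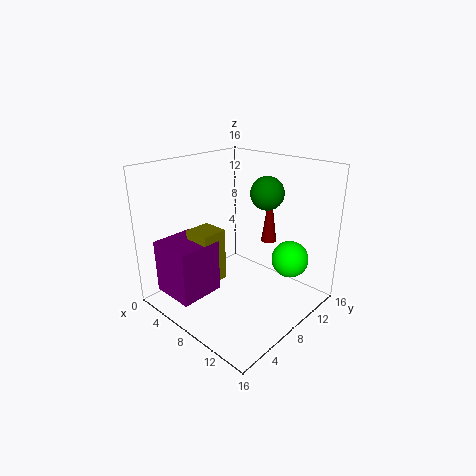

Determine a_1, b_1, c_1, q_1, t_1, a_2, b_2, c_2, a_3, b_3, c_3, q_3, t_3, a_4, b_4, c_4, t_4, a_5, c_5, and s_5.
a_1 = 2
b_1 = 1
c_1 = 2
q_1 = 5
t_1 = 6
a_2 = 13
b_2 = 11
c_2 = 6
a_3 = 4
b_3 = 4
c_3 = 3
q_3 = 3
t_3 = 6
a_4 = 7
b_4 = 15
c_4 = 5
t_4 = 7
a_5 = 8
c_5 = 12
s_5 = 2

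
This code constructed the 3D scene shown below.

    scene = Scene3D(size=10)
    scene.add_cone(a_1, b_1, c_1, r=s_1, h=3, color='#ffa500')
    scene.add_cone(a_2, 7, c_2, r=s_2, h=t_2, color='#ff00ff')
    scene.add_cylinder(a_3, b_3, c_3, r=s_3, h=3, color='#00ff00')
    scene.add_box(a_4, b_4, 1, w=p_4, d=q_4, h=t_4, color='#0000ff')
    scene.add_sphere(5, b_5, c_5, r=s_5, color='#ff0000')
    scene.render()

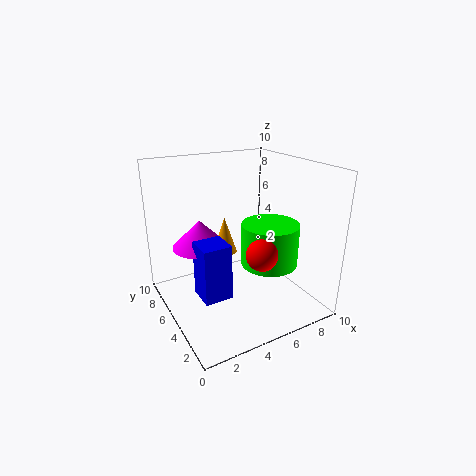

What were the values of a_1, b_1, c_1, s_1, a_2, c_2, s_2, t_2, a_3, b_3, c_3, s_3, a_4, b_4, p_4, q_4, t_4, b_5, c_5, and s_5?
a_1 = 6; b_1 = 9; c_1 = 2; s_1 = 1; a_2 = 3; c_2 = 4; s_2 = 2; t_2 = 2; a_3 = 7; b_3 = 4; c_3 = 3; s_3 = 2; a_4 = 2; b_4 = 4; p_4 = 2; q_4 = 2; t_4 = 4; b_5 = 2; c_5 = 5; s_5 = 1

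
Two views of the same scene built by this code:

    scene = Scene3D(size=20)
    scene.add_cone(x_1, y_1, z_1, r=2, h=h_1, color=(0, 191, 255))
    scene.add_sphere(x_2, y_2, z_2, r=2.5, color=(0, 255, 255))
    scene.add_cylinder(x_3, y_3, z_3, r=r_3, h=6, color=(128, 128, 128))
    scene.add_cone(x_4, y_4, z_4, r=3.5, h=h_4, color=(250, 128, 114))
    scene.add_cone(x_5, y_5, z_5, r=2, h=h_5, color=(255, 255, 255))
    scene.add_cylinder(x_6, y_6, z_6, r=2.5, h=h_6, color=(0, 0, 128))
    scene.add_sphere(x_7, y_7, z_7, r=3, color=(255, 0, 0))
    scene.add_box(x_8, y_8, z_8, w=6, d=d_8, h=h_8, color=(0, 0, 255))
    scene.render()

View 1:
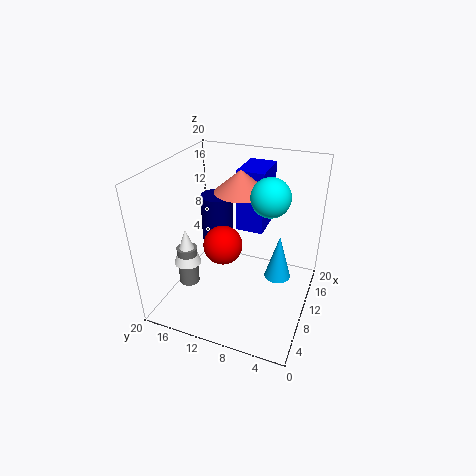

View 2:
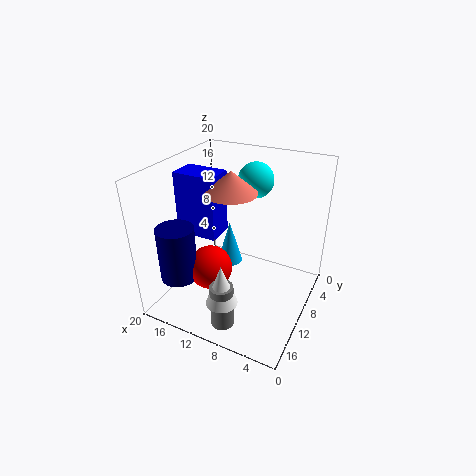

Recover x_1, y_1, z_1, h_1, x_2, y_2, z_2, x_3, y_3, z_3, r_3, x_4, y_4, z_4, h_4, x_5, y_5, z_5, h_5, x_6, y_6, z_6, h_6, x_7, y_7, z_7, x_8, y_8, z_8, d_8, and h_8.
x_1 = 14, y_1 = 5, z_1 = 2, h_1 = 7, x_2 = 9.5, y_2 = 5.5, z_2 = 17, x_3 = 8.5, y_3 = 17.5, z_3 = 1.5, r_3 = 1.5, x_4 = 11, y_4 = 10, z_4 = 16.5, h_4 = 3, x_5 = 8.5, y_5 = 17.5, z_5 = 5, h_5 = 5.5, x_6 = 16, y_6 = 16, z_6 = 5.5, h_6 = 7.5, x_7 = 12.5, y_7 = 13.5, z_7 = 6.5, x_8 = 13, y_8 = 7.5, z_8 = 9.5, d_8 = 4, h_8 = 9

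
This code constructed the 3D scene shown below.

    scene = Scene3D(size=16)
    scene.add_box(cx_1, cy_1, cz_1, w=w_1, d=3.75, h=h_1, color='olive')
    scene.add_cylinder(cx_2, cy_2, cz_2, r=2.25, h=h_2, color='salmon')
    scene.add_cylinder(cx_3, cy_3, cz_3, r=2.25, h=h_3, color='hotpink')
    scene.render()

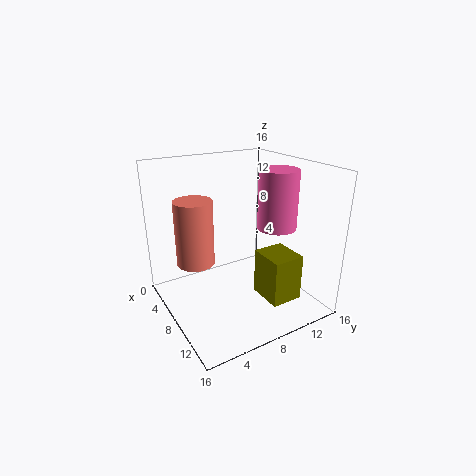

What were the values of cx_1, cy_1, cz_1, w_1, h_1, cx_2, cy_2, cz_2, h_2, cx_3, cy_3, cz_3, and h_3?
cx_1 = 7.75, cy_1 = 10.5, cz_1 = 0.25, w_1 = 4.25, h_1 = 5.5, cx_2 = 4, cy_2 = 4.5, cz_2 = 4, h_2 = 7.75, cx_3 = 8.75, cy_3 = 12.75, cz_3 = 8.5, h_3 = 6.75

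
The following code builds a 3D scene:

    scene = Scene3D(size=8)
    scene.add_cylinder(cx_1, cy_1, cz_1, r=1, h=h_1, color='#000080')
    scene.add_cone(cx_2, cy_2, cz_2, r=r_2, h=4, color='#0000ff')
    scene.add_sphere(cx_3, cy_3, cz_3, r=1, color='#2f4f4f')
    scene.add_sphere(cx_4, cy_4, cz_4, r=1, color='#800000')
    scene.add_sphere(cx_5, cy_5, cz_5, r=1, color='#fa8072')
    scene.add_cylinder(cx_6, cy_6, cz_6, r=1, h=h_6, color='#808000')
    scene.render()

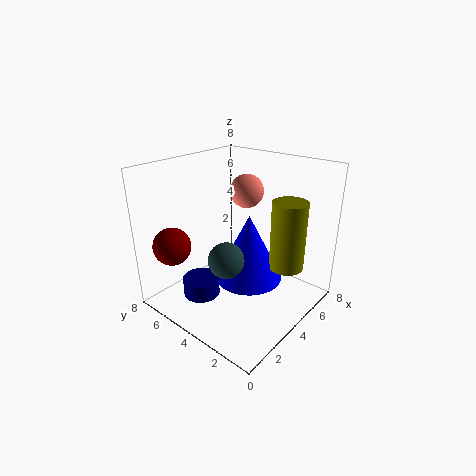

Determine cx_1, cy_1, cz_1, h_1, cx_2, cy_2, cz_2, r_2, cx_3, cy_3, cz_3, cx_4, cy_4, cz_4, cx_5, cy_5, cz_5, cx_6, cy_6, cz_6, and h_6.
cx_1 = 2, cy_1 = 5, cz_1 = 1, h_1 = 1, cx_2 = 5, cy_2 = 4, cz_2 = 1, r_2 = 2, cx_3 = 3, cy_3 = 4, cz_3 = 3, cx_4 = 1, cy_4 = 6, cz_4 = 4, cx_5 = 6, cy_5 = 5, cz_5 = 6, cx_6 = 6, cy_6 = 2, cz_6 = 2, h_6 = 4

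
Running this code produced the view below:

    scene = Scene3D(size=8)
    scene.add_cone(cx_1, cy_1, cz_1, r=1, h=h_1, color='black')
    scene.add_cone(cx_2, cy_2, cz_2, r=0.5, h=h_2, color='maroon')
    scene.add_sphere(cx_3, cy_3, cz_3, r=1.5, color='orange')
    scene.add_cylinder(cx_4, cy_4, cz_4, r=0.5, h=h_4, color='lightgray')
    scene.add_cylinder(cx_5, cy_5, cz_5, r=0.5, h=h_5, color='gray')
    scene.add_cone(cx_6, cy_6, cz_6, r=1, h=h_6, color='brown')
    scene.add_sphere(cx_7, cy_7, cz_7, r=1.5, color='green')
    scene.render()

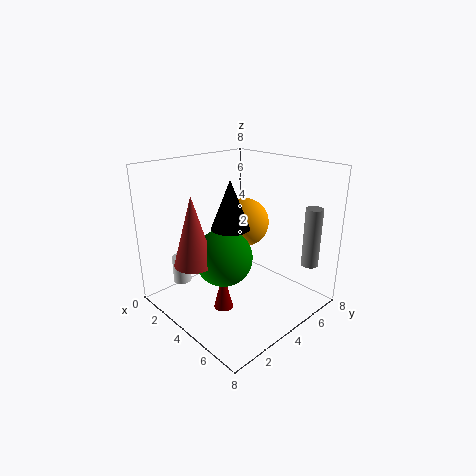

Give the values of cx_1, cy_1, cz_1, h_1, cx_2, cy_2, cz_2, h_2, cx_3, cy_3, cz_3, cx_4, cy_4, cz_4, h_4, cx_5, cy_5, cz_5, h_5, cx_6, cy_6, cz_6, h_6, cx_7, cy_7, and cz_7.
cx_1 = 4.5, cy_1 = 3, cz_1 = 5, h_1 = 2.5, cx_2 = 5, cy_2 = 2, cz_2 = 1, h_2 = 2, cx_3 = 2.5, cy_3 = 6, cz_3 = 4, cx_4 = 2, cy_4 = 1.5, cz_4 = 1.5, h_4 = 1.5, cx_5 = 6.5, cy_5 = 7.5, cz_5 = 2, h_5 = 3.5, cx_6 = 4, cy_6 = 1, cz_6 = 3.5, h_6 = 3.5, cx_7 = 4.5, cy_7 = 2.5, cz_7 = 3.5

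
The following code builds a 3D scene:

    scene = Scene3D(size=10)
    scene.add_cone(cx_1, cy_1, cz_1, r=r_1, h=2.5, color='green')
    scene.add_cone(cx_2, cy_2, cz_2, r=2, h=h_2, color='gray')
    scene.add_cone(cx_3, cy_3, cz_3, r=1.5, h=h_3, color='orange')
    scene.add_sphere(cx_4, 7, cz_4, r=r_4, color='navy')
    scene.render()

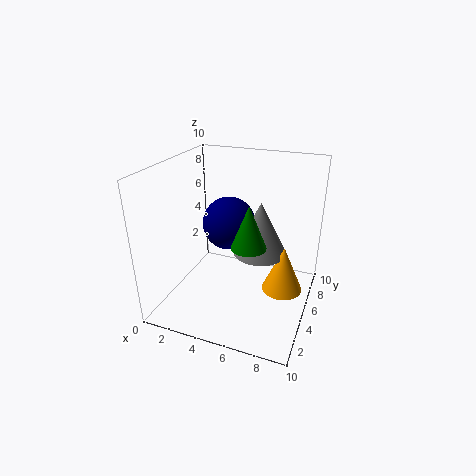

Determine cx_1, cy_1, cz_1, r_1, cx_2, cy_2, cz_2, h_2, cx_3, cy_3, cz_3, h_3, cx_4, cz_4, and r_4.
cx_1 = 7; cy_1 = 1.5; cz_1 = 6.5; r_1 = 1; cx_2 = 6; cy_2 = 7; cz_2 = 3; h_2 = 4; cx_3 = 8; cy_3 = 6.5; cz_3 = 0.5; h_3 = 3.5; cx_4 = 3.5; cz_4 = 5; r_4 = 2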